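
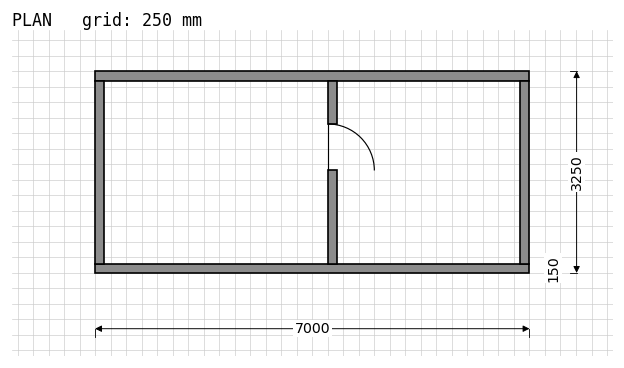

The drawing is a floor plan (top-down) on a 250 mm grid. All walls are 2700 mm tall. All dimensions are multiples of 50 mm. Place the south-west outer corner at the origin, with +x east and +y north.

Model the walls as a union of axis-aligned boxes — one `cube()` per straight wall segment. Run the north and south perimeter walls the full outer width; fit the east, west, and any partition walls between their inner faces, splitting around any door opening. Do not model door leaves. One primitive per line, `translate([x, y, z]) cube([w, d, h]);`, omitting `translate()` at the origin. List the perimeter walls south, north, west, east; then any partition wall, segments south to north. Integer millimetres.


cube([7000, 150, 2700]);
translate([0, 3100, 0]) cube([7000, 150, 2700]);
translate([0, 150, 0]) cube([150, 2950, 2700]);
translate([6850, 150, 0]) cube([150, 2950, 2700]);
translate([3750, 150, 0]) cube([150, 1500, 2700]);
translate([3750, 2400, 0]) cube([150, 700, 2700]);


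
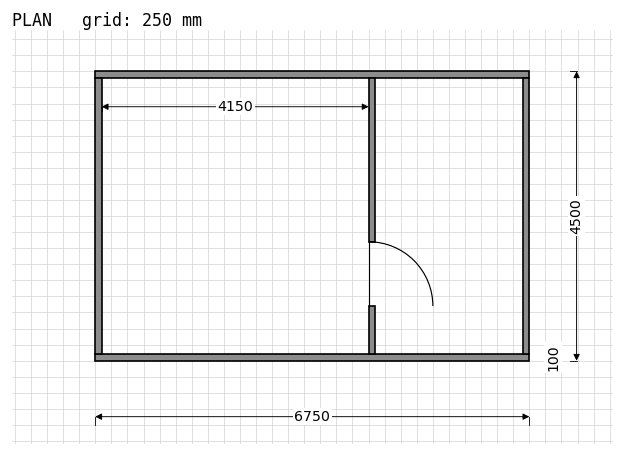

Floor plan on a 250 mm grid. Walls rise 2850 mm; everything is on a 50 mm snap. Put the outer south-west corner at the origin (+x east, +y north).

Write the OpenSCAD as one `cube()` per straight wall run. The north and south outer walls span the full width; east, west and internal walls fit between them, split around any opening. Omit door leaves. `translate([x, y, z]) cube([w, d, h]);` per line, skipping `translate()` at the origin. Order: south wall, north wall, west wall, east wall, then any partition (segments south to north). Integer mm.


cube([6750, 100, 2850]);
translate([0, 4400, 0]) cube([6750, 100, 2850]);
translate([0, 100, 0]) cube([100, 4300, 2850]);
translate([6650, 100, 0]) cube([100, 4300, 2850]);
translate([4250, 100, 0]) cube([100, 750, 2850]);
translate([4250, 1850, 0]) cube([100, 2550, 2850]);


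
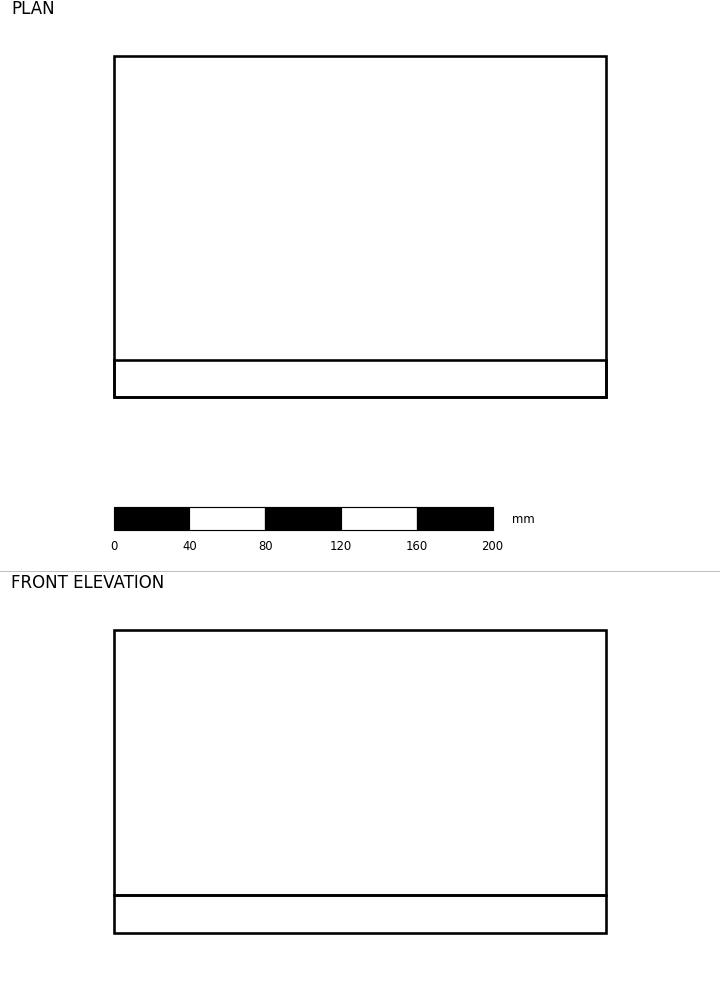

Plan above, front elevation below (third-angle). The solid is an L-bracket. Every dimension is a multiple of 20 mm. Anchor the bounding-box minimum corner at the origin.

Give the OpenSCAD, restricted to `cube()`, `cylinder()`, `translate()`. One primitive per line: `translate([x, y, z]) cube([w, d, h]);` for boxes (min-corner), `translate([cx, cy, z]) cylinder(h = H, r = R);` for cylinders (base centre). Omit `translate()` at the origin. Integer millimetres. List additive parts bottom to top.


cube([260, 180, 20]);
translate([0, 0, 20]) cube([260, 20, 140]);


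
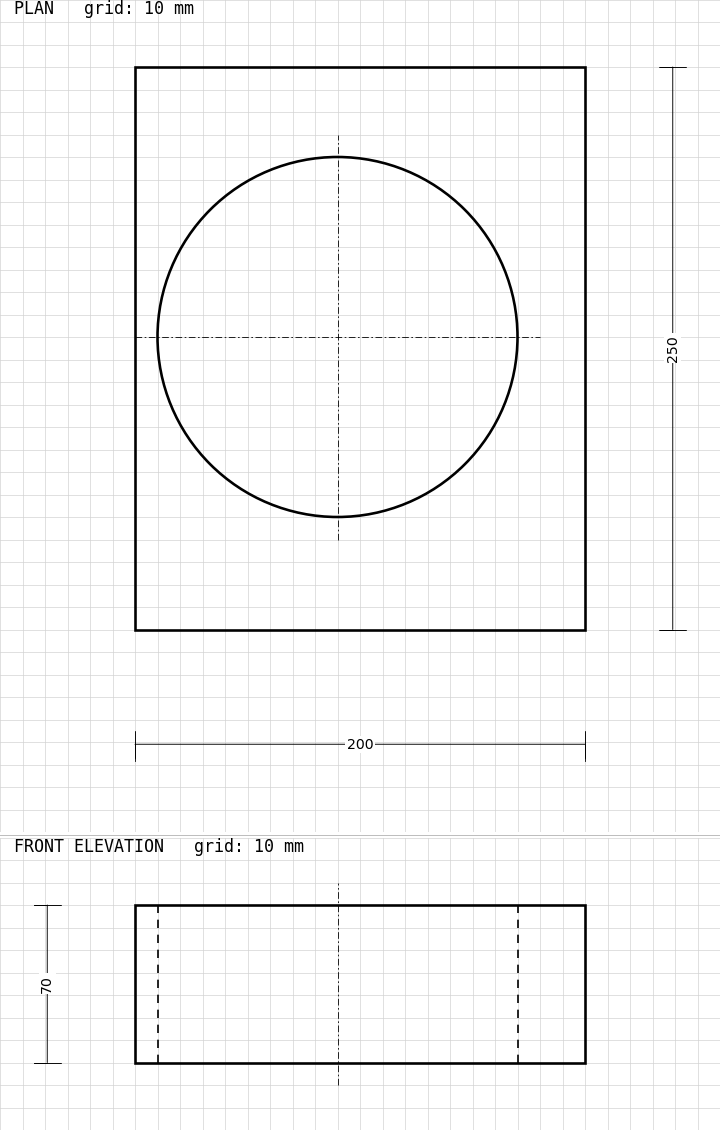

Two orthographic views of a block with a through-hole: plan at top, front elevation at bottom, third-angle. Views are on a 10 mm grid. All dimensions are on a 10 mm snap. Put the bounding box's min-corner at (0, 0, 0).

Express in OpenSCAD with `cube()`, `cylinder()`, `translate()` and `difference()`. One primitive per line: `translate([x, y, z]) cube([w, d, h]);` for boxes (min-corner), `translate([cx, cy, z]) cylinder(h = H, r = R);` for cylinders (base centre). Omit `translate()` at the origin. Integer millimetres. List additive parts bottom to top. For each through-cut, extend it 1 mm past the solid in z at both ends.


difference() {
  cube([200, 250, 70]);
  translate([90, 130, -1]) cylinder(h = 72, r = 80);
}


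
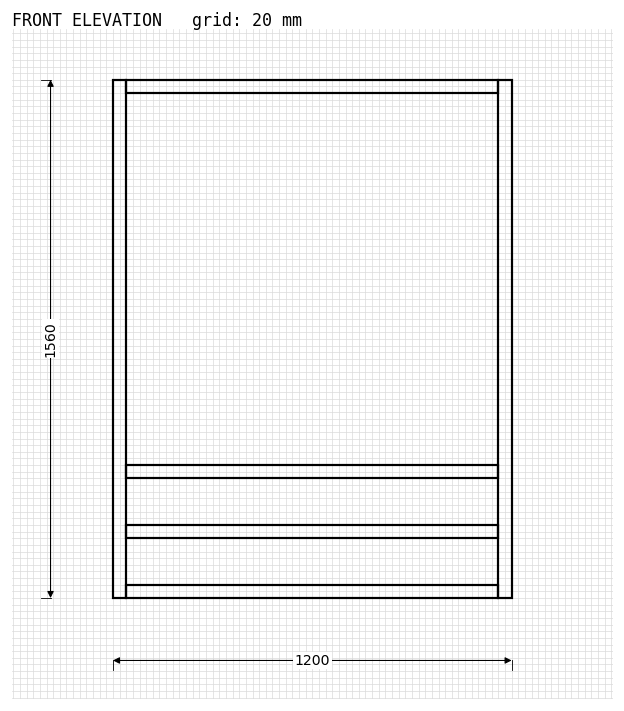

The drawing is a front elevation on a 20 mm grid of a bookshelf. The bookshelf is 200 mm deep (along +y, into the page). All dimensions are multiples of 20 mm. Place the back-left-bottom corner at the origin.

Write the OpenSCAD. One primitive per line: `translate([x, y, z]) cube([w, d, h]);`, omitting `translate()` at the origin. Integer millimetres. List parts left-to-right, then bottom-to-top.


cube([40, 200, 1560]);
translate([40, 0, 0]) cube([1120, 200, 40]);
translate([40, 0, 180]) cube([1120, 200, 40]);
translate([40, 0, 360]) cube([1120, 200, 40]);
translate([40, 0, 1520]) cube([1120, 200, 40]);
translate([1160, 0, 0]) cube([40, 200, 1560]);


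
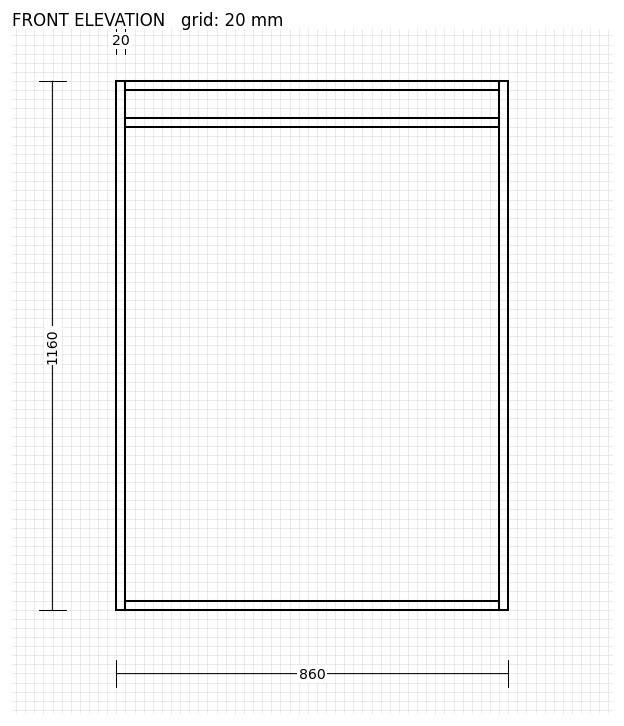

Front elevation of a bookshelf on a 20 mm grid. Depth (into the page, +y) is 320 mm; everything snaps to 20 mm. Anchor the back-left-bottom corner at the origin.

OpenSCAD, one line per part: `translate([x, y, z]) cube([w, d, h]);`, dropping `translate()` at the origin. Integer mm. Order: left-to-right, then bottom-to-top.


cube([20, 320, 1160]);
translate([20, 0, 0]) cube([820, 320, 20]);
translate([20, 0, 1060]) cube([820, 320, 20]);
translate([20, 0, 1140]) cube([820, 320, 20]);
translate([840, 0, 0]) cube([20, 320, 1160]);


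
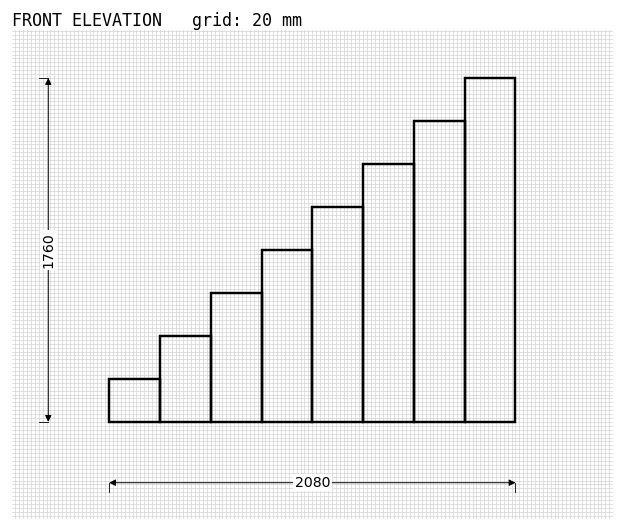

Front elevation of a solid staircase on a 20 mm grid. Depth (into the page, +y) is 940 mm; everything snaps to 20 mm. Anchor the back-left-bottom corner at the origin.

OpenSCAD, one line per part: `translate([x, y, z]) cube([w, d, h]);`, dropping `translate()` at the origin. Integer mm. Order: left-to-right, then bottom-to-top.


cube([260, 940, 220]);
translate([260, 0, 0]) cube([260, 940, 440]);
translate([520, 0, 0]) cube([260, 940, 660]);
translate([780, 0, 0]) cube([260, 940, 880]);
translate([1040, 0, 0]) cube([260, 940, 1100]);
translate([1300, 0, 0]) cube([260, 940, 1320]);
translate([1560, 0, 0]) cube([260, 940, 1540]);
translate([1820, 0, 0]) cube([260, 940, 1760]);


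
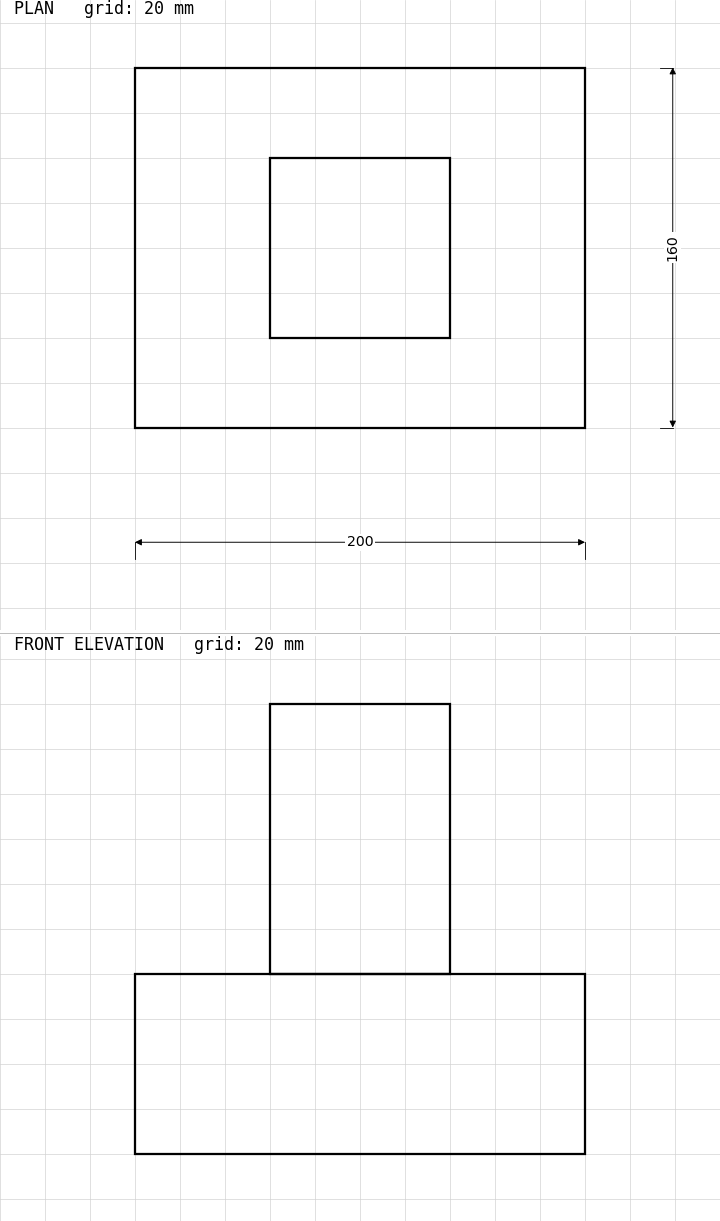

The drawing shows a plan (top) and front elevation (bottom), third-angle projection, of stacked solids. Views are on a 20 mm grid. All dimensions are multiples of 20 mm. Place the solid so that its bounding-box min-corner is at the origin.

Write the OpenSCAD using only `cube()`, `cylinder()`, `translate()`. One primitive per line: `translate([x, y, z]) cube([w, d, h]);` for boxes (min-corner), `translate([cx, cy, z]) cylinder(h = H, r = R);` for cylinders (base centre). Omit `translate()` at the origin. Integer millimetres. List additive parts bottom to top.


cube([200, 160, 80]);
translate([60, 40, 80]) cube([80, 80, 120]);


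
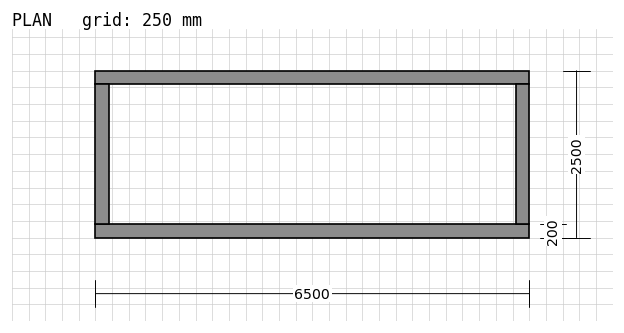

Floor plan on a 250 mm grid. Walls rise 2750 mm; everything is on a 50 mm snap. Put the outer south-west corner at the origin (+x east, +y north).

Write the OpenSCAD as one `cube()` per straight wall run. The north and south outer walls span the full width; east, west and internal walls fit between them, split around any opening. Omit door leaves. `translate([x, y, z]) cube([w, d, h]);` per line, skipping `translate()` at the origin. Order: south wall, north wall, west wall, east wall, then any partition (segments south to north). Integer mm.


cube([6500, 200, 2750]);
translate([0, 2300, 0]) cube([6500, 200, 2750]);
translate([0, 200, 0]) cube([200, 2100, 2750]);
translate([6300, 200, 0]) cube([200, 2100, 2750]);


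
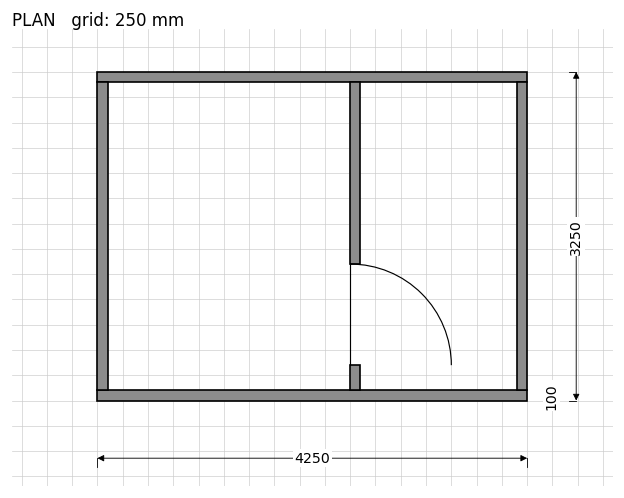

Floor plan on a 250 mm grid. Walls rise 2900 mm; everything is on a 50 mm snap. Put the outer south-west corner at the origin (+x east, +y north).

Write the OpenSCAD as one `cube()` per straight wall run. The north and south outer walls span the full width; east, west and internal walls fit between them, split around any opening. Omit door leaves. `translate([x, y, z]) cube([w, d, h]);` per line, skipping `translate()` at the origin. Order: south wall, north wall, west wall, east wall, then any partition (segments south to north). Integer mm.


cube([4250, 100, 2900]);
translate([0, 3150, 0]) cube([4250, 100, 2900]);
translate([0, 100, 0]) cube([100, 3050, 2900]);
translate([4150, 100, 0]) cube([100, 3050, 2900]);
translate([2500, 100, 0]) cube([100, 250, 2900]);
translate([2500, 1350, 0]) cube([100, 1800, 2900]);


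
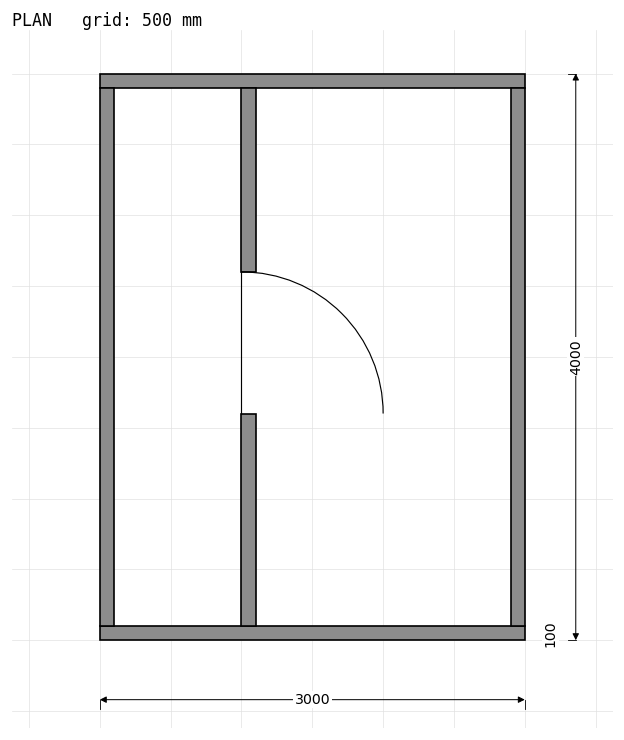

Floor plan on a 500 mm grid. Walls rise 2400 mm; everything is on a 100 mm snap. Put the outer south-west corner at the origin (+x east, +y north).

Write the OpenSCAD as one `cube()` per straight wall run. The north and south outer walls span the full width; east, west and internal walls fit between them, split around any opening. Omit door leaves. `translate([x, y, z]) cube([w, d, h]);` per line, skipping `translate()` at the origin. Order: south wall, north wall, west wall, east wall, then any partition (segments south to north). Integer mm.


cube([3000, 100, 2400]);
translate([0, 3900, 0]) cube([3000, 100, 2400]);
translate([0, 100, 0]) cube([100, 3800, 2400]);
translate([2900, 100, 0]) cube([100, 3800, 2400]);
translate([1000, 100, 0]) cube([100, 1500, 2400]);
translate([1000, 2600, 0]) cube([100, 1300, 2400]);


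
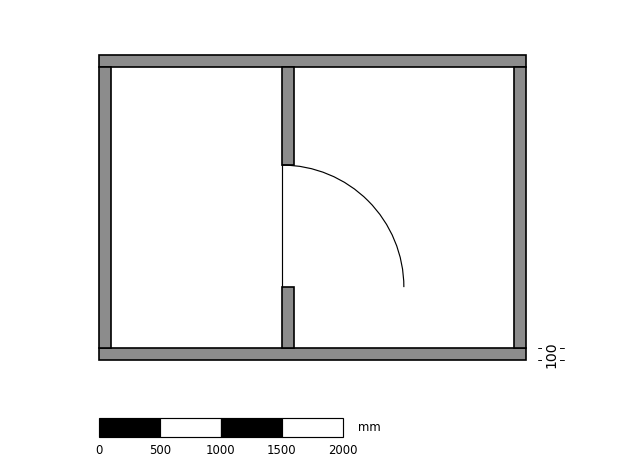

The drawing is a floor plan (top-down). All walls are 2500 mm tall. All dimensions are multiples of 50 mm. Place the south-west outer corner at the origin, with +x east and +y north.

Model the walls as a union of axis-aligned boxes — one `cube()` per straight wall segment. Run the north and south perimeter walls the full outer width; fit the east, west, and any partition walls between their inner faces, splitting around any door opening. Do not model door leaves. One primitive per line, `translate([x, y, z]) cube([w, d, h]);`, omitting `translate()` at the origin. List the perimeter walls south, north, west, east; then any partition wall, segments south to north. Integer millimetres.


cube([3500, 100, 2500]);
translate([0, 2400, 0]) cube([3500, 100, 2500]);
translate([0, 100, 0]) cube([100, 2300, 2500]);
translate([3400, 100, 0]) cube([100, 2300, 2500]);
translate([1500, 100, 0]) cube([100, 500, 2500]);
translate([1500, 1600, 0]) cube([100, 800, 2500]);


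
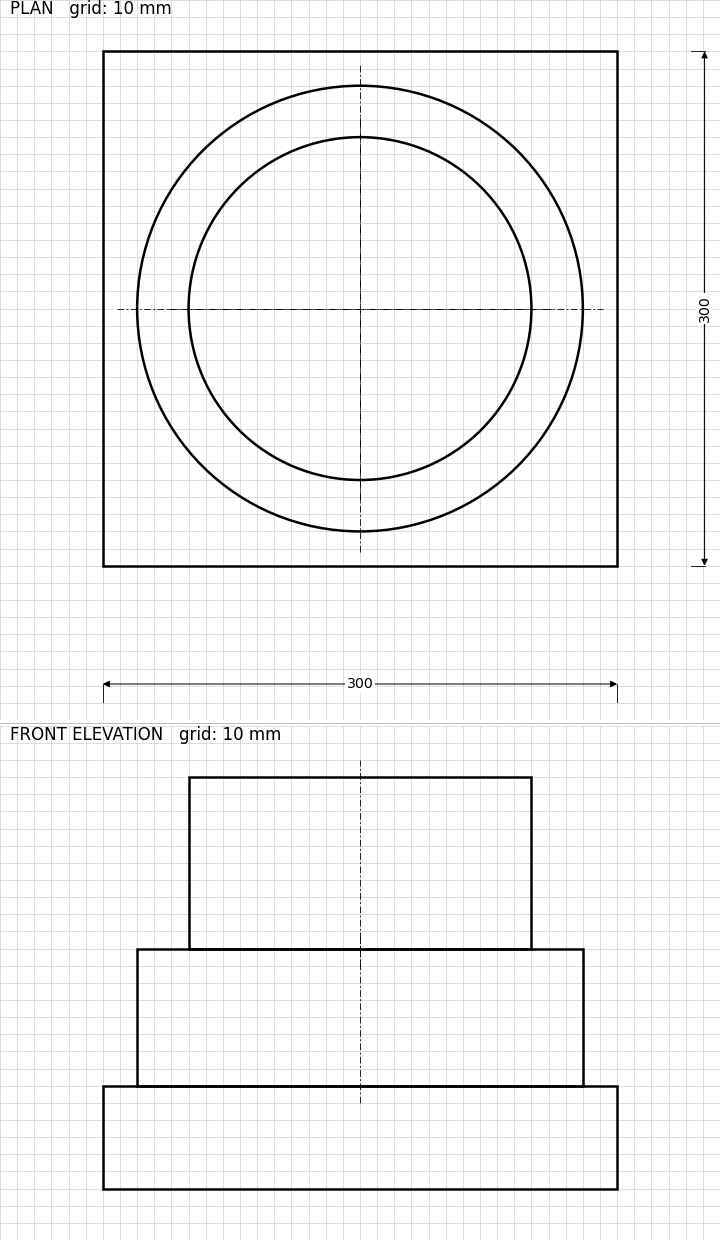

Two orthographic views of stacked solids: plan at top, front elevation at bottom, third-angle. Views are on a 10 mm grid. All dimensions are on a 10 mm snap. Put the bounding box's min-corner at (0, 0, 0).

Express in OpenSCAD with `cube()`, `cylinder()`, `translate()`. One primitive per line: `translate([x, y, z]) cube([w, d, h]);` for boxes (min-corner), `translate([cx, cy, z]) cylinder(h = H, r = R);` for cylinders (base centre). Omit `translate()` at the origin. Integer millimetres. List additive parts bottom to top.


cube([300, 300, 60]);
translate([150, 150, 60]) cylinder(h = 80, r = 130);
translate([150, 150, 140]) cylinder(h = 100, r = 100);


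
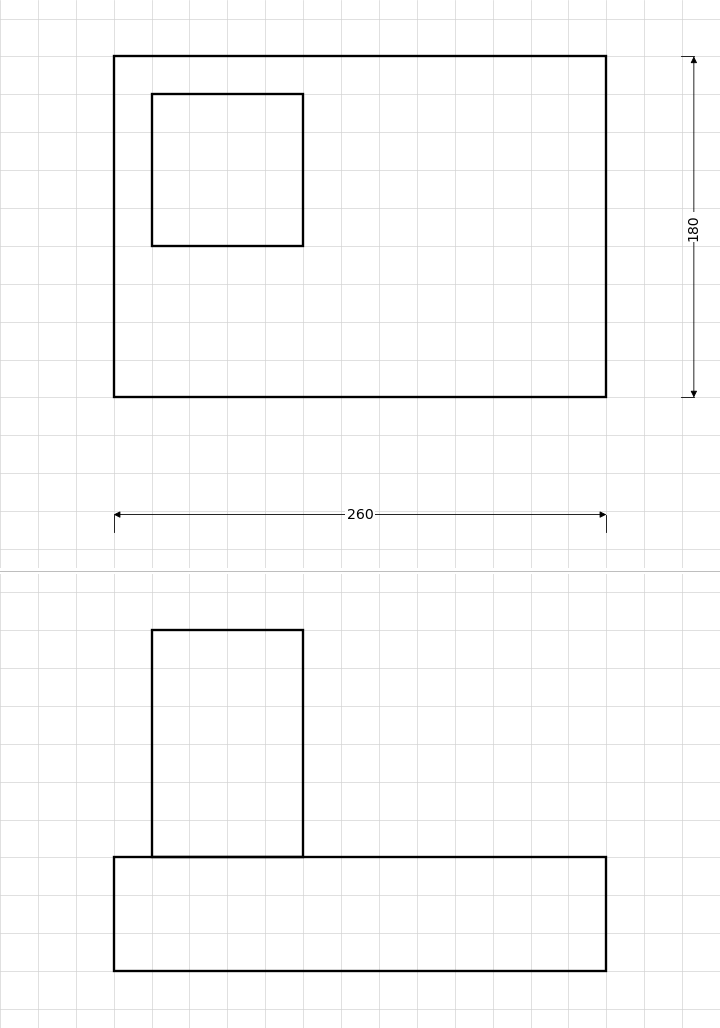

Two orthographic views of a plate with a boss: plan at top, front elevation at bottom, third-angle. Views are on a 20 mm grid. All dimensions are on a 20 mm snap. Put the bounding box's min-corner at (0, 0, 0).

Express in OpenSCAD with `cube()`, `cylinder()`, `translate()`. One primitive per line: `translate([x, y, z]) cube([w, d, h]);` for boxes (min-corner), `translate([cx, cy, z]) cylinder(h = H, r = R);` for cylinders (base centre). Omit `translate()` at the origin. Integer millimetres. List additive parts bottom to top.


cube([260, 180, 60]);
translate([20, 80, 60]) cube([80, 80, 120]);


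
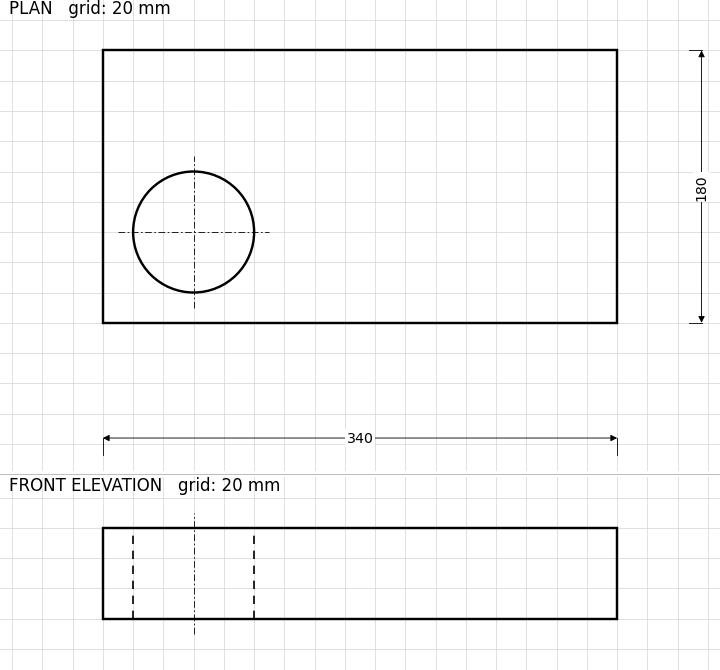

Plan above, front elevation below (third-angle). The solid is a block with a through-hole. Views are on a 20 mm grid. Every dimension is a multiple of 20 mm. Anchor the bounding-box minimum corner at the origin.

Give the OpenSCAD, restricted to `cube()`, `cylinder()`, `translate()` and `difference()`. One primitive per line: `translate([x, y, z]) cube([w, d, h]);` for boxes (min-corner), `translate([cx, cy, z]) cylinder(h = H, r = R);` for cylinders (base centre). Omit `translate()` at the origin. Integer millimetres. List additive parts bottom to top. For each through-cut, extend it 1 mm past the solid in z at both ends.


difference() {
  cube([340, 180, 60]);
  translate([60, 60, -1]) cylinder(h = 62, r = 40);
}


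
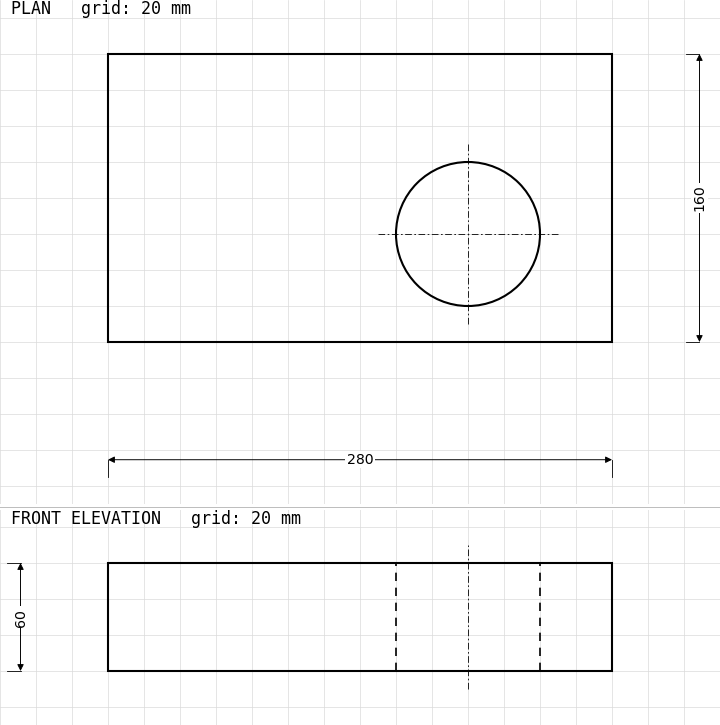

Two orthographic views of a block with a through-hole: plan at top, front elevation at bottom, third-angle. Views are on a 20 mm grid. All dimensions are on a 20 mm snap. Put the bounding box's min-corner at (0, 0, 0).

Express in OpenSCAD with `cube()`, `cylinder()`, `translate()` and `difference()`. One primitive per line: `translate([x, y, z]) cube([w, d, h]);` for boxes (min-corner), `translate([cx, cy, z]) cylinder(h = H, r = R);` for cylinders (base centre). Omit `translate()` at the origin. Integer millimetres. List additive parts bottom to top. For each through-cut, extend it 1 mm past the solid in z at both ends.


difference() {
  cube([280, 160, 60]);
  translate([200, 60, -1]) cylinder(h = 62, r = 40);
}


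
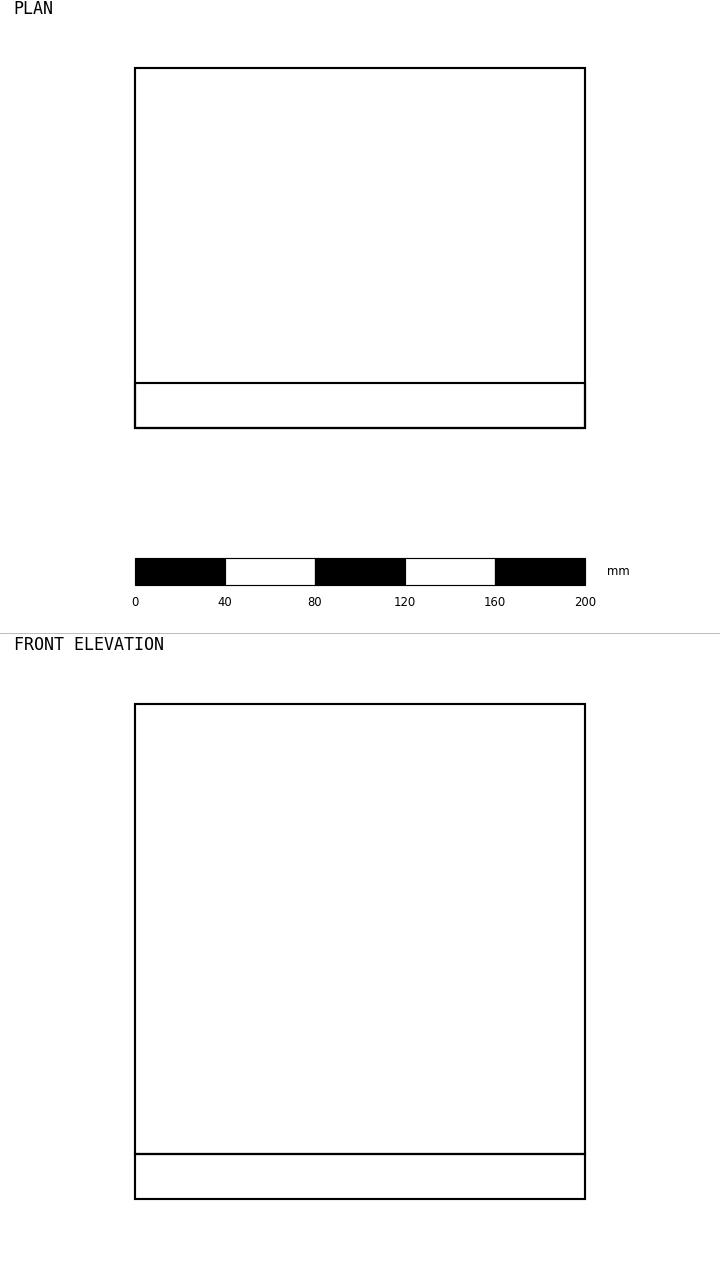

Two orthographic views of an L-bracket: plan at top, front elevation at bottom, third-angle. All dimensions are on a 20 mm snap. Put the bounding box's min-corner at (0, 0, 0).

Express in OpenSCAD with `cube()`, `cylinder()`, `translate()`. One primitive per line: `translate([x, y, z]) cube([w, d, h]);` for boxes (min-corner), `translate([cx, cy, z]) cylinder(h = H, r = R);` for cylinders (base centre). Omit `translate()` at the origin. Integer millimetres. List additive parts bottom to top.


cube([200, 160, 20]);
translate([0, 0, 20]) cube([200, 20, 200]);


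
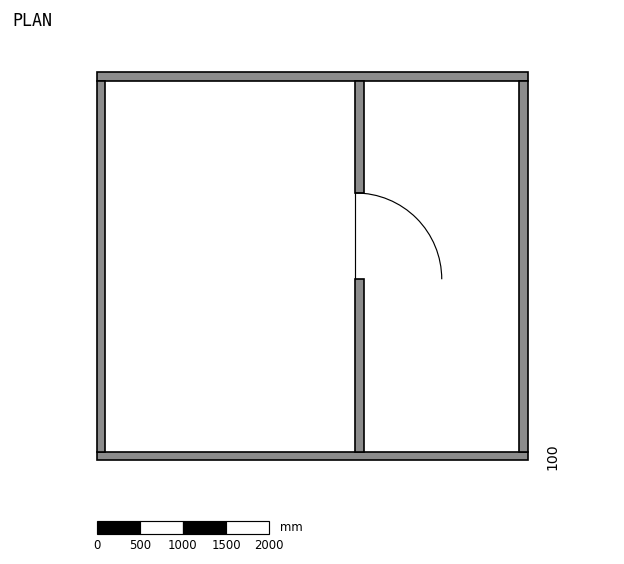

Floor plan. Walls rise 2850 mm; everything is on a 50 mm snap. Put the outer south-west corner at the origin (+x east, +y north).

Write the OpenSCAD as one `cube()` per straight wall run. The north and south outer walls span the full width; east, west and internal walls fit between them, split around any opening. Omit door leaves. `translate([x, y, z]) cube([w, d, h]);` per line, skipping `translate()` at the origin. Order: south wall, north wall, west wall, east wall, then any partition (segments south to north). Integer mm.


cube([5000, 100, 2850]);
translate([0, 4400, 0]) cube([5000, 100, 2850]);
translate([0, 100, 0]) cube([100, 4300, 2850]);
translate([4900, 100, 0]) cube([100, 4300, 2850]);
translate([3000, 100, 0]) cube([100, 2000, 2850]);
translate([3000, 3100, 0]) cube([100, 1300, 2850]);


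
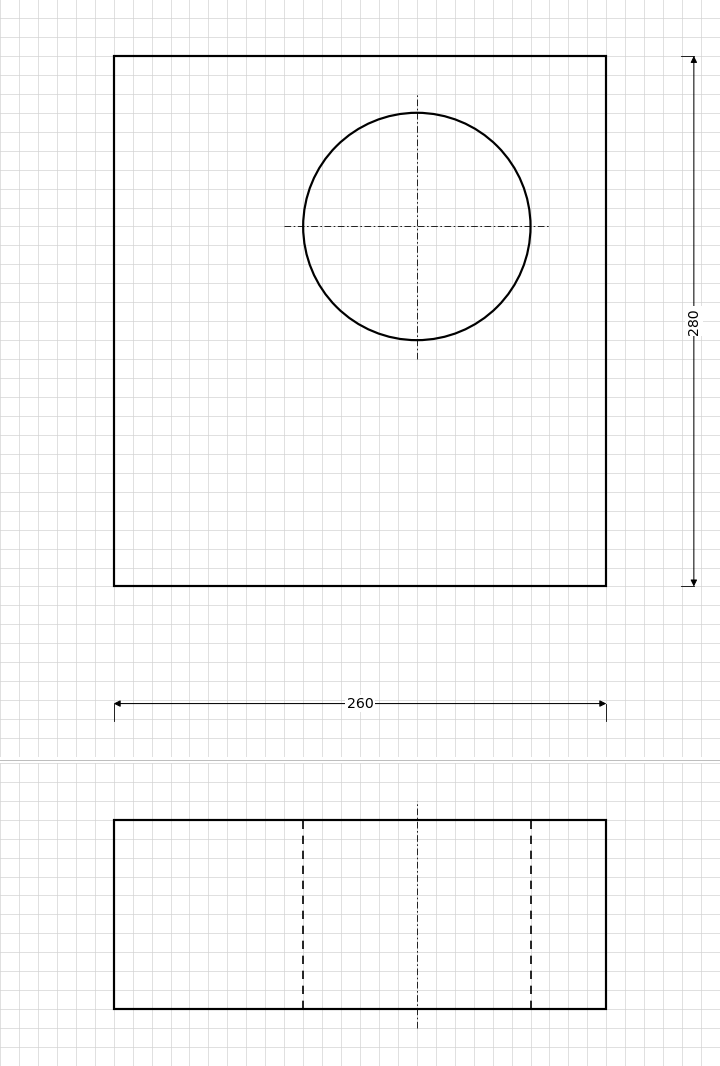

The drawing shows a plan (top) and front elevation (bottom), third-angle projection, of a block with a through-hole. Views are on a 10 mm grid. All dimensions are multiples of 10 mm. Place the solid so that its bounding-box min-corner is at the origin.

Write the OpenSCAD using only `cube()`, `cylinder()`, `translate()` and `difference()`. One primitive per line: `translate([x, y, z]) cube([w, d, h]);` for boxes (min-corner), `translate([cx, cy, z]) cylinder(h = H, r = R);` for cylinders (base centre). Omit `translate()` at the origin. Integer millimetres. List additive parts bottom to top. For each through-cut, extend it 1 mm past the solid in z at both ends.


difference() {
  cube([260, 280, 100]);
  translate([160, 190, -1]) cylinder(h = 102, r = 60);
}


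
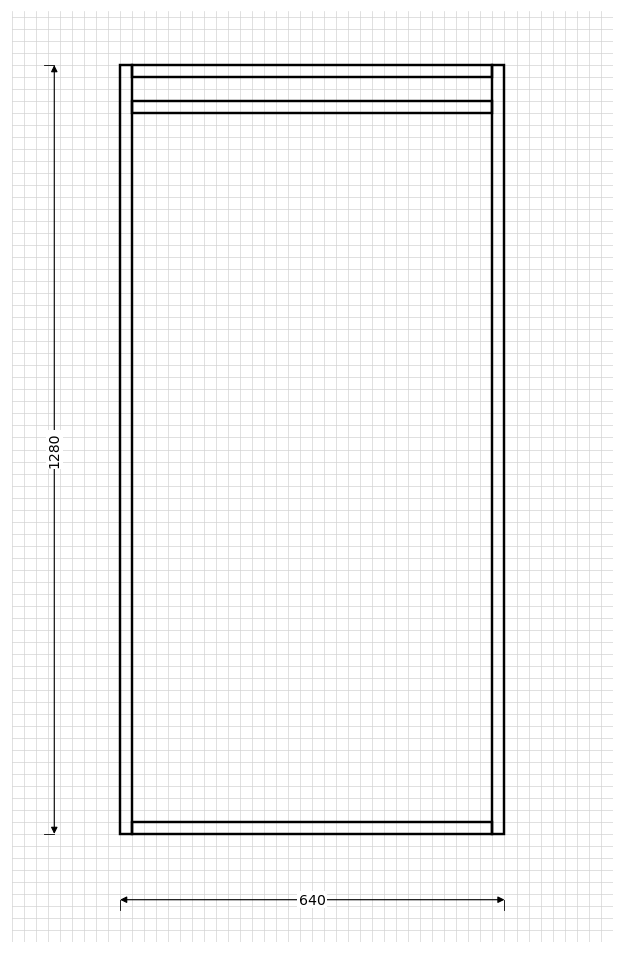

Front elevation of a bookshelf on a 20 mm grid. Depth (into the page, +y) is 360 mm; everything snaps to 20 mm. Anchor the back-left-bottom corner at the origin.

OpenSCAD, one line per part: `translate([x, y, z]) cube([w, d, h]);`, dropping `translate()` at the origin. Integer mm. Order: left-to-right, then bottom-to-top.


cube([20, 360, 1280]);
translate([20, 0, 0]) cube([600, 360, 20]);
translate([20, 0, 1200]) cube([600, 360, 20]);
translate([20, 0, 1260]) cube([600, 360, 20]);
translate([620, 0, 0]) cube([20, 360, 1280]);


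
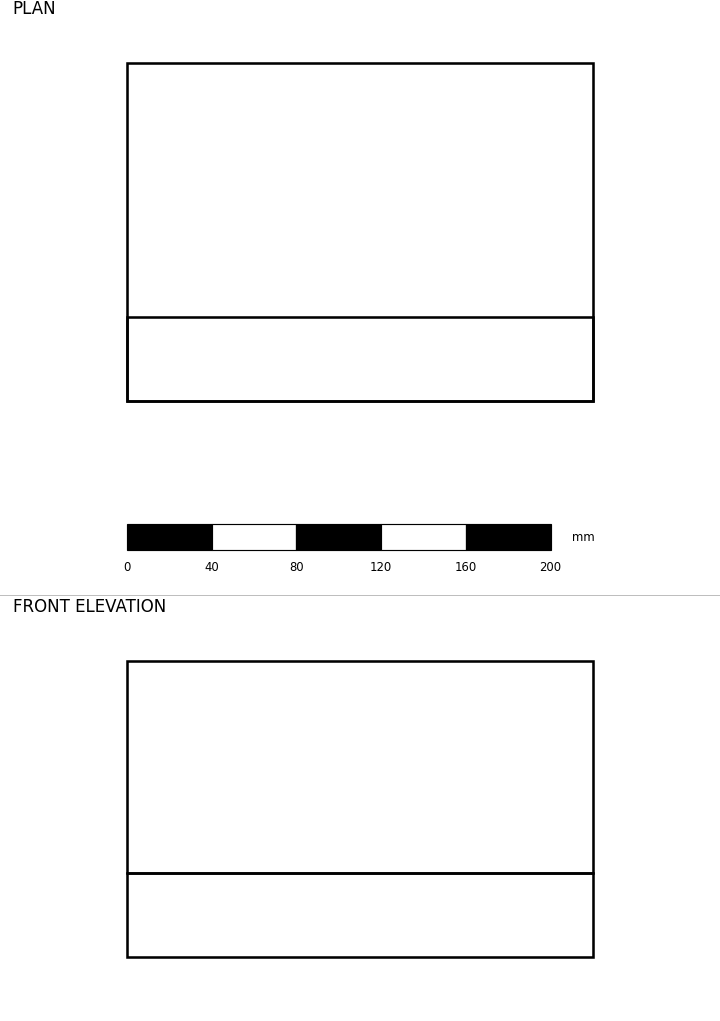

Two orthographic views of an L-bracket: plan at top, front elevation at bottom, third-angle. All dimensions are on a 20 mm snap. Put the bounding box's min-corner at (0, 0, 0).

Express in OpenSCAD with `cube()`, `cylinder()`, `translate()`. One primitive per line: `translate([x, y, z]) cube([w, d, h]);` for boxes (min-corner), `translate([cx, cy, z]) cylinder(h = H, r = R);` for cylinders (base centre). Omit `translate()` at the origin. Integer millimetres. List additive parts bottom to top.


cube([220, 160, 40]);
translate([0, 0, 40]) cube([220, 40, 100]);


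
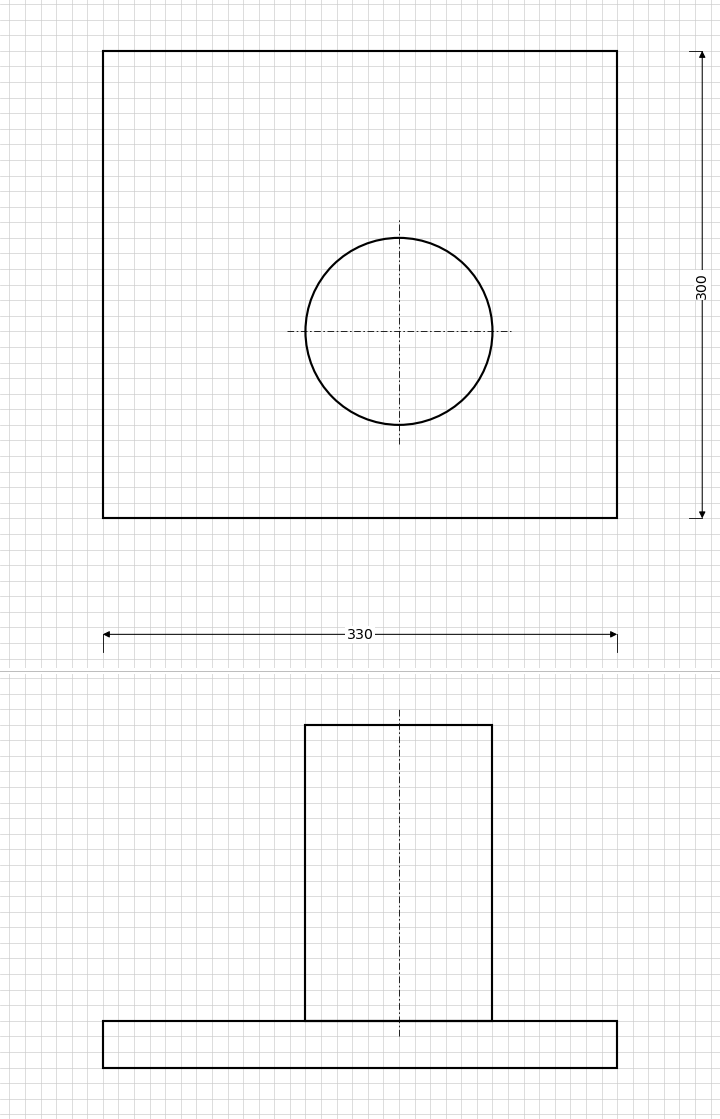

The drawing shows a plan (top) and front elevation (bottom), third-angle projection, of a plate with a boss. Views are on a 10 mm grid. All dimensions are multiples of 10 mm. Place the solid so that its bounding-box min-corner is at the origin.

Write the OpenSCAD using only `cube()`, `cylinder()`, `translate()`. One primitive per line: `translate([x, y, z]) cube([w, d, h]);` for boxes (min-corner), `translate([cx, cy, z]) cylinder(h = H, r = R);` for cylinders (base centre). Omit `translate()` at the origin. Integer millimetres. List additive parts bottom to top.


cube([330, 300, 30]);
translate([190, 120, 30]) cylinder(h = 190, r = 60);


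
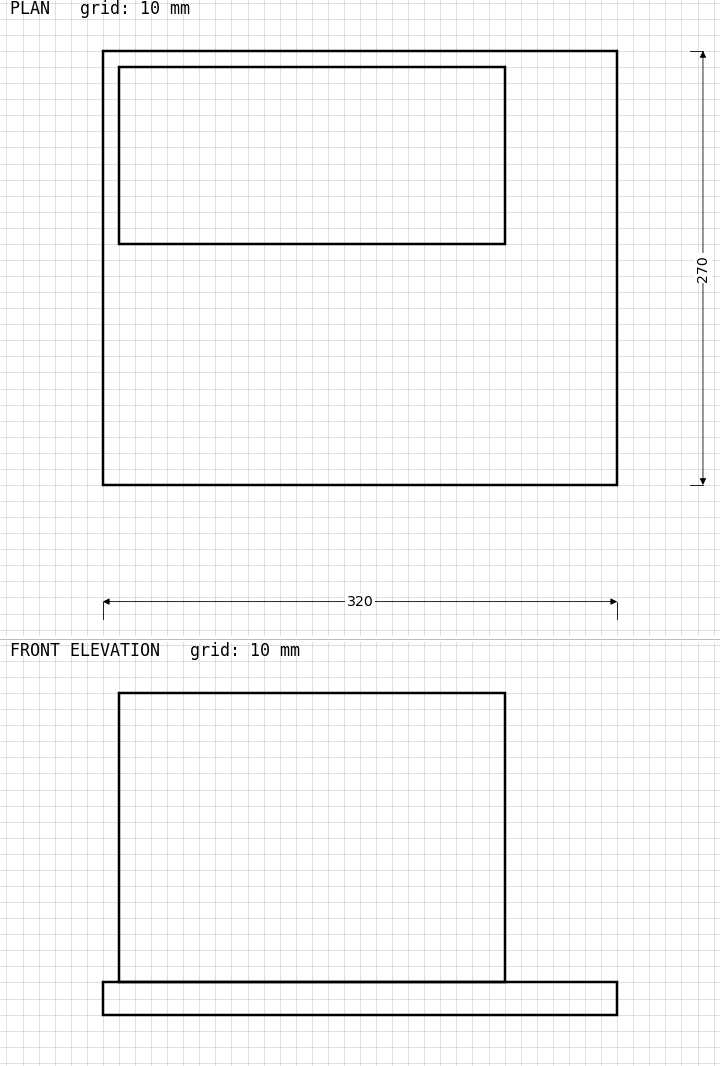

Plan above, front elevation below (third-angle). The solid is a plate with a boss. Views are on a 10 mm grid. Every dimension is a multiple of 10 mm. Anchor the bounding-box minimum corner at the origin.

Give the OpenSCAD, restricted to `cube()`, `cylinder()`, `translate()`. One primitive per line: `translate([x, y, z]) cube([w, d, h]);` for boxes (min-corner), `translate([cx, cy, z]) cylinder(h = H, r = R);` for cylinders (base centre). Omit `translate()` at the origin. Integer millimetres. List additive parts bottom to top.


cube([320, 270, 20]);
translate([10, 150, 20]) cube([240, 110, 180]);


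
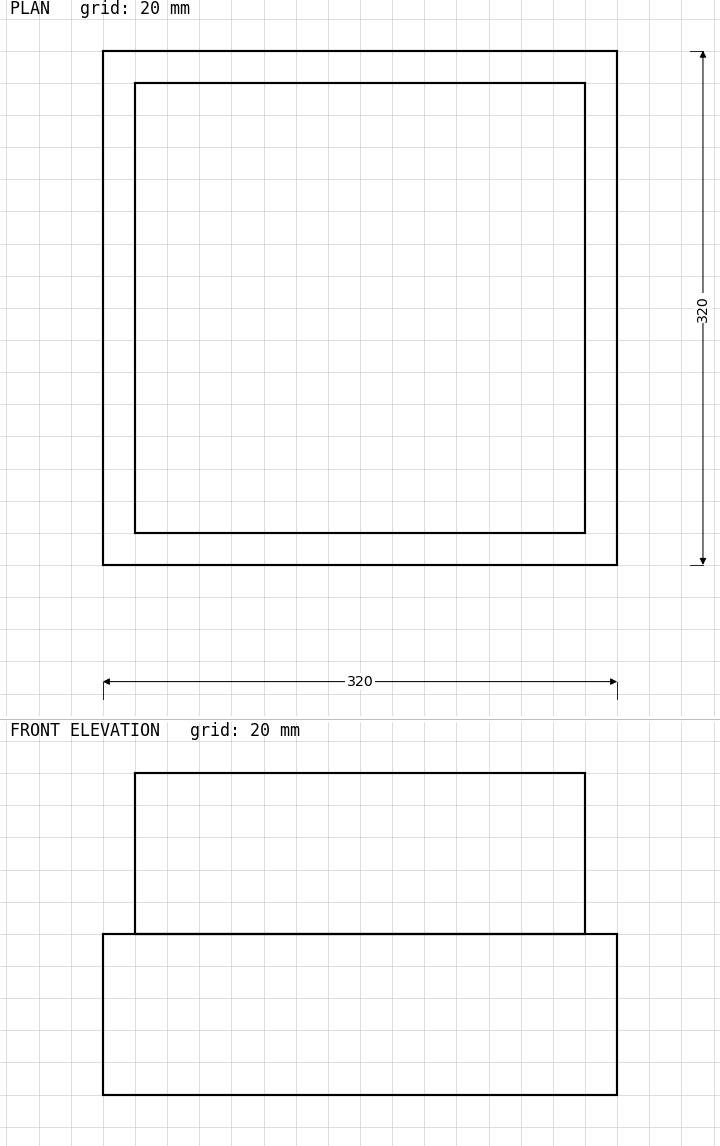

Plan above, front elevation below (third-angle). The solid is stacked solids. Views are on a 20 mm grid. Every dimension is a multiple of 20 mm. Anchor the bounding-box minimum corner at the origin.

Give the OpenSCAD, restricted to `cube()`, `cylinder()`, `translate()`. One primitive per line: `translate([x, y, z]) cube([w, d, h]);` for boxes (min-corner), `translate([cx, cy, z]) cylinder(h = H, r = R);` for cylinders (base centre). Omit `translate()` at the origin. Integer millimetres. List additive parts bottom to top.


cube([320, 320, 100]);
translate([20, 20, 100]) cube([280, 280, 100]);


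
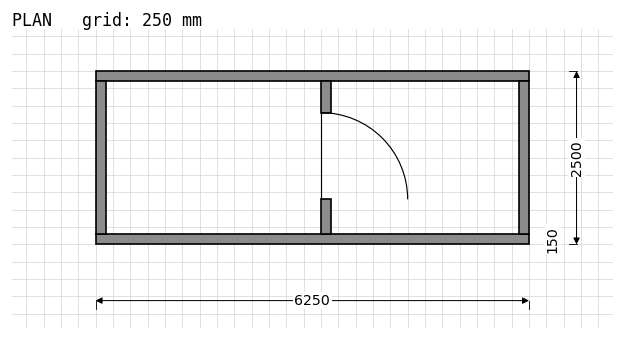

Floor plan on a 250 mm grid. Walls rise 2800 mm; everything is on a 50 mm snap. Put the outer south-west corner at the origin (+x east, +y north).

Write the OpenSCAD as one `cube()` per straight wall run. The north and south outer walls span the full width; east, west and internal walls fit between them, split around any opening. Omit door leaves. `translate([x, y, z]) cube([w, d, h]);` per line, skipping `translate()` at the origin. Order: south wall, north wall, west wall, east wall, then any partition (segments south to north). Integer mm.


cube([6250, 150, 2800]);
translate([0, 2350, 0]) cube([6250, 150, 2800]);
translate([0, 150, 0]) cube([150, 2200, 2800]);
translate([6100, 150, 0]) cube([150, 2200, 2800]);
translate([3250, 150, 0]) cube([150, 500, 2800]);
translate([3250, 1900, 0]) cube([150, 450, 2800]);


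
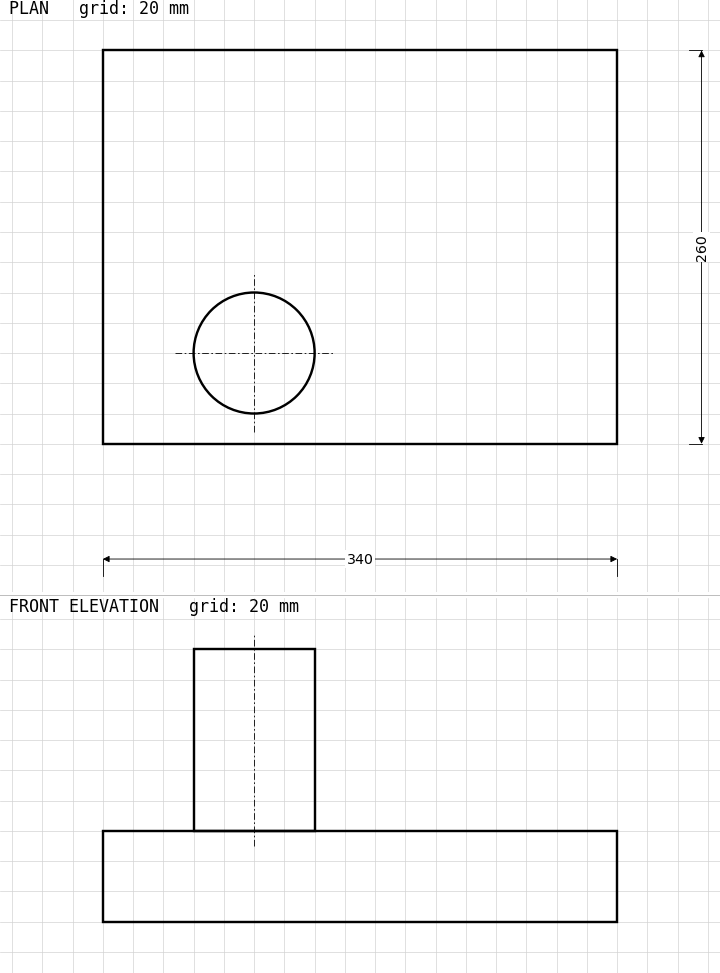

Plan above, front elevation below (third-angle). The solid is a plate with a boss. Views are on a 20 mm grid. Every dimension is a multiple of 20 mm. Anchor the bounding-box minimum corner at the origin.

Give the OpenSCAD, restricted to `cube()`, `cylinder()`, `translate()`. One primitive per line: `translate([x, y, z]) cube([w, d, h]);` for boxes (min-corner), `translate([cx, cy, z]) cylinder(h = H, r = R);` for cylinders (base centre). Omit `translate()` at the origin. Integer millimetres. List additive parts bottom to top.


cube([340, 260, 60]);
translate([100, 60, 60]) cylinder(h = 120, r = 40);


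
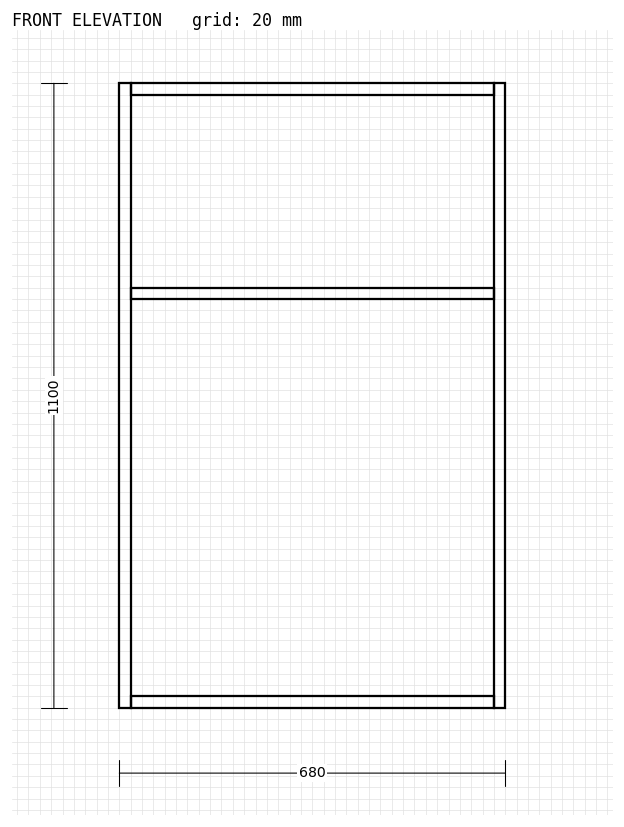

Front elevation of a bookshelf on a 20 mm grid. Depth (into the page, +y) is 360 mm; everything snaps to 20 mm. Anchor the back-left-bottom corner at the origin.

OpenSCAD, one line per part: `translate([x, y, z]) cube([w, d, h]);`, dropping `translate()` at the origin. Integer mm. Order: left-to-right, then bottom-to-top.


cube([20, 360, 1100]);
translate([20, 0, 0]) cube([640, 360, 20]);
translate([20, 0, 720]) cube([640, 360, 20]);
translate([20, 0, 1080]) cube([640, 360, 20]);
translate([660, 0, 0]) cube([20, 360, 1100]);


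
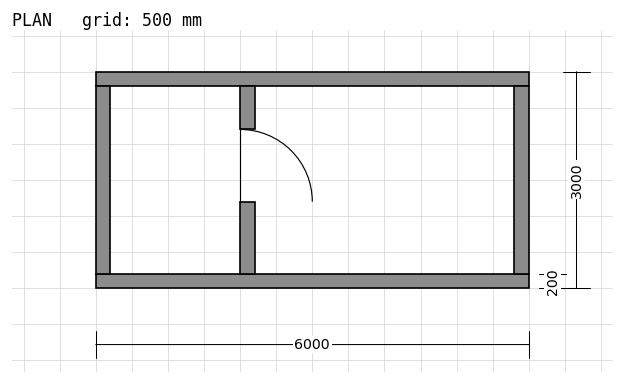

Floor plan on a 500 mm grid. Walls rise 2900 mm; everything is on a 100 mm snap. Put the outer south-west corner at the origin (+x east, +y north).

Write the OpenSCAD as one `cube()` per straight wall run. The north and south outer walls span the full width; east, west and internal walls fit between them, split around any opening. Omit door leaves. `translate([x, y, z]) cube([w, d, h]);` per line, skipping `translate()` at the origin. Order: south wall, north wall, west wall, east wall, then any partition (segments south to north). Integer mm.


cube([6000, 200, 2900]);
translate([0, 2800, 0]) cube([6000, 200, 2900]);
translate([0, 200, 0]) cube([200, 2600, 2900]);
translate([5800, 200, 0]) cube([200, 2600, 2900]);
translate([2000, 200, 0]) cube([200, 1000, 2900]);
translate([2000, 2200, 0]) cube([200, 600, 2900]);


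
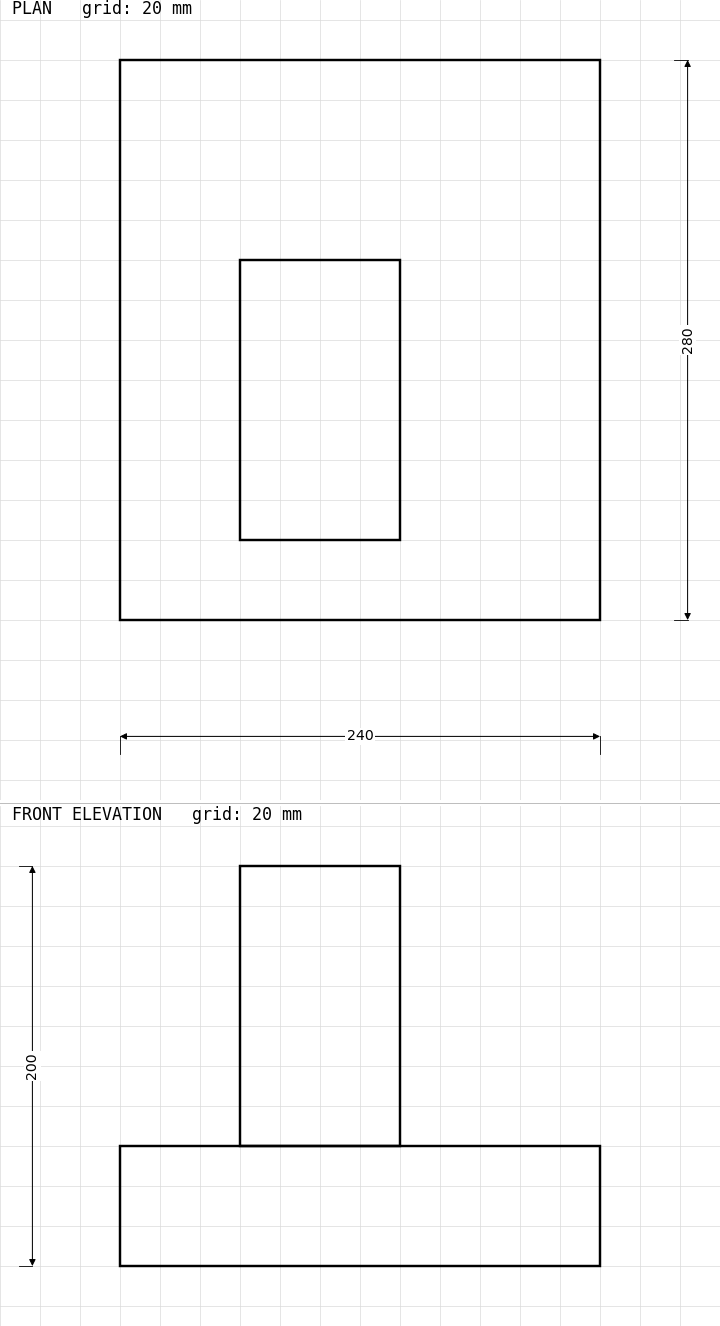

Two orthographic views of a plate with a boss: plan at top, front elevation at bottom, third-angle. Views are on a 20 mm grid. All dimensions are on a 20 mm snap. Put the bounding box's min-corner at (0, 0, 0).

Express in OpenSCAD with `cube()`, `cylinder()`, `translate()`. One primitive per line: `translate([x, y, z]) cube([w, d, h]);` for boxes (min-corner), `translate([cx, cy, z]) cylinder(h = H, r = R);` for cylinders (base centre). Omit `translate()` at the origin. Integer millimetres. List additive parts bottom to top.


cube([240, 280, 60]);
translate([60, 40, 60]) cube([80, 140, 140]);


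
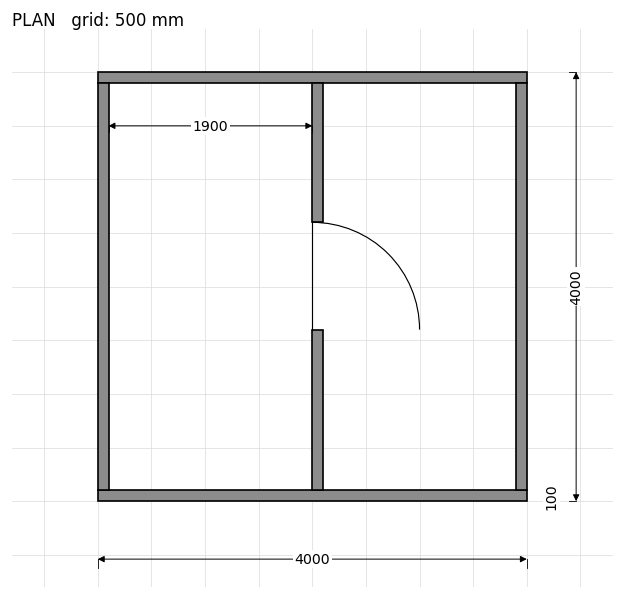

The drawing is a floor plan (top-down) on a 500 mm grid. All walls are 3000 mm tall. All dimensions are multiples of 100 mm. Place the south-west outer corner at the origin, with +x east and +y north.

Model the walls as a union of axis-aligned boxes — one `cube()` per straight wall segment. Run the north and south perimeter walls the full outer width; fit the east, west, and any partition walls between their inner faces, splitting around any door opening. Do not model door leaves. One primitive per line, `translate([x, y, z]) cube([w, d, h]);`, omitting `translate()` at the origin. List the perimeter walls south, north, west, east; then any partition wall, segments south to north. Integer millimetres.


cube([4000, 100, 3000]);
translate([0, 3900, 0]) cube([4000, 100, 3000]);
translate([0, 100, 0]) cube([100, 3800, 3000]);
translate([3900, 100, 0]) cube([100, 3800, 3000]);
translate([2000, 100, 0]) cube([100, 1500, 3000]);
translate([2000, 2600, 0]) cube([100, 1300, 3000]);


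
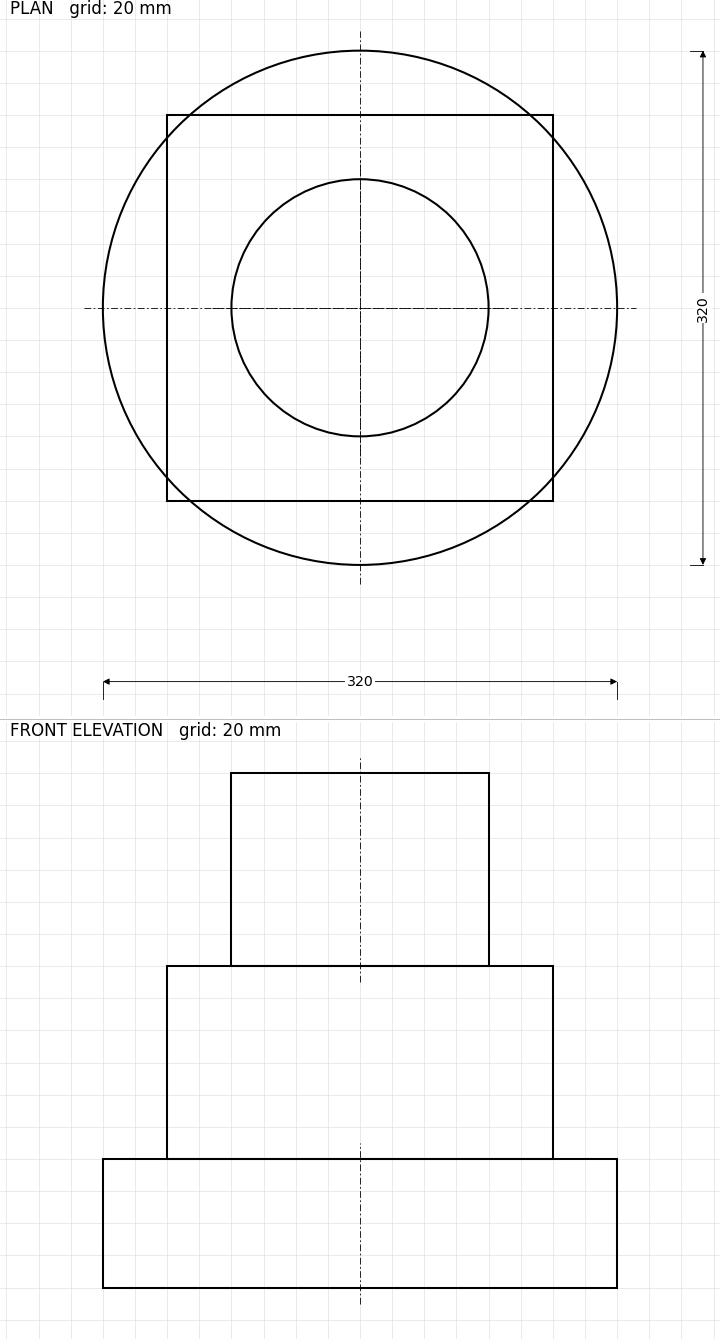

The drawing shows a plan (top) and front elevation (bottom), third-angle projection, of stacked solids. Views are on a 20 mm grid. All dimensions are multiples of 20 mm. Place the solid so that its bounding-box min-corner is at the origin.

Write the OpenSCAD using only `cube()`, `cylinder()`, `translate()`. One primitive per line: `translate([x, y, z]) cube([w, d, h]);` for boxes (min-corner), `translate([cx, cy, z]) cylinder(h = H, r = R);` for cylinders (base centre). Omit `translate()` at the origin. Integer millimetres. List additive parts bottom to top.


translate([160, 160, 0]) cylinder(h = 80, r = 160);
translate([40, 40, 80]) cube([240, 240, 120]);
translate([160, 160, 200]) cylinder(h = 120, r = 80);


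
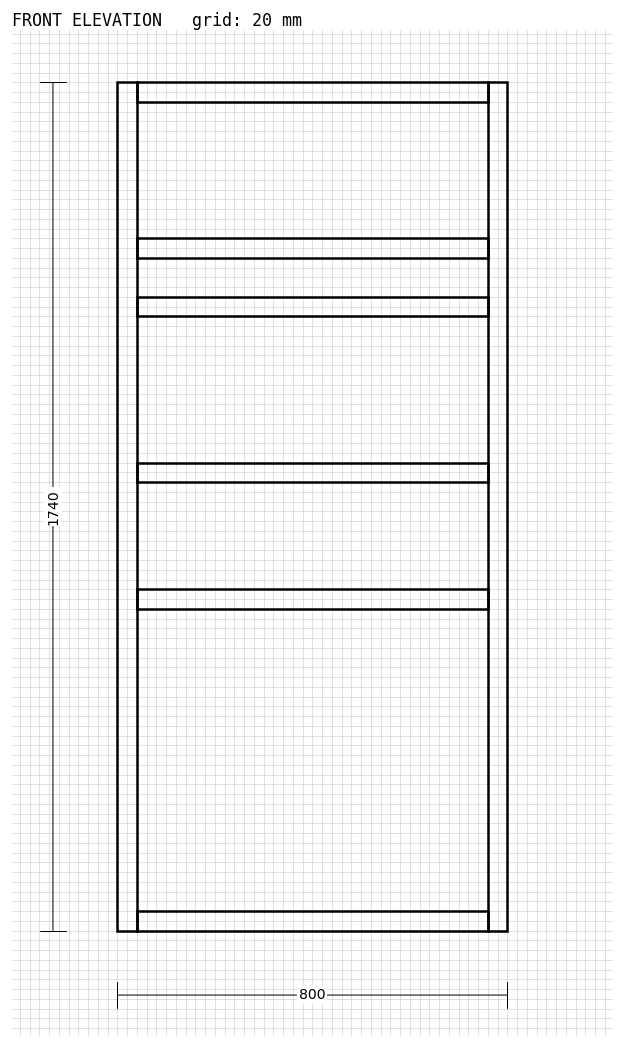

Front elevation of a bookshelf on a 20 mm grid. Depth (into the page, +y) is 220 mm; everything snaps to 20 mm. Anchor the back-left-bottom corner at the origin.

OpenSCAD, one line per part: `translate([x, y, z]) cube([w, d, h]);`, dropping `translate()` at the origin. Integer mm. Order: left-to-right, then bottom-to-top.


cube([40, 220, 1740]);
translate([40, 0, 0]) cube([720, 220, 40]);
translate([40, 0, 660]) cube([720, 220, 40]);
translate([40, 0, 920]) cube([720, 220, 40]);
translate([40, 0, 1260]) cube([720, 220, 40]);
translate([40, 0, 1380]) cube([720, 220, 40]);
translate([40, 0, 1700]) cube([720, 220, 40]);
translate([760, 0, 0]) cube([40, 220, 1740]);


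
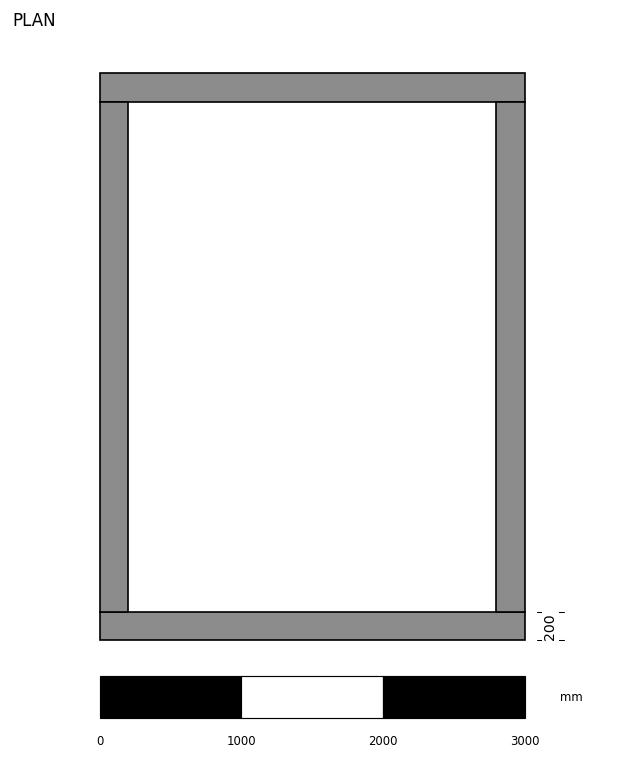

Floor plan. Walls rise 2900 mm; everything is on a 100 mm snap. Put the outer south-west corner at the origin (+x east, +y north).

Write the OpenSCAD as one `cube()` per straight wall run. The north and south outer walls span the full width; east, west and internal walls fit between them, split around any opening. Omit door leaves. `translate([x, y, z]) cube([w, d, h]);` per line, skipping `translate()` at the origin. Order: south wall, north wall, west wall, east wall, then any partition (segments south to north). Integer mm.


cube([3000, 200, 2900]);
translate([0, 3800, 0]) cube([3000, 200, 2900]);
translate([0, 200, 0]) cube([200, 3600, 2900]);
translate([2800, 200, 0]) cube([200, 3600, 2900]);


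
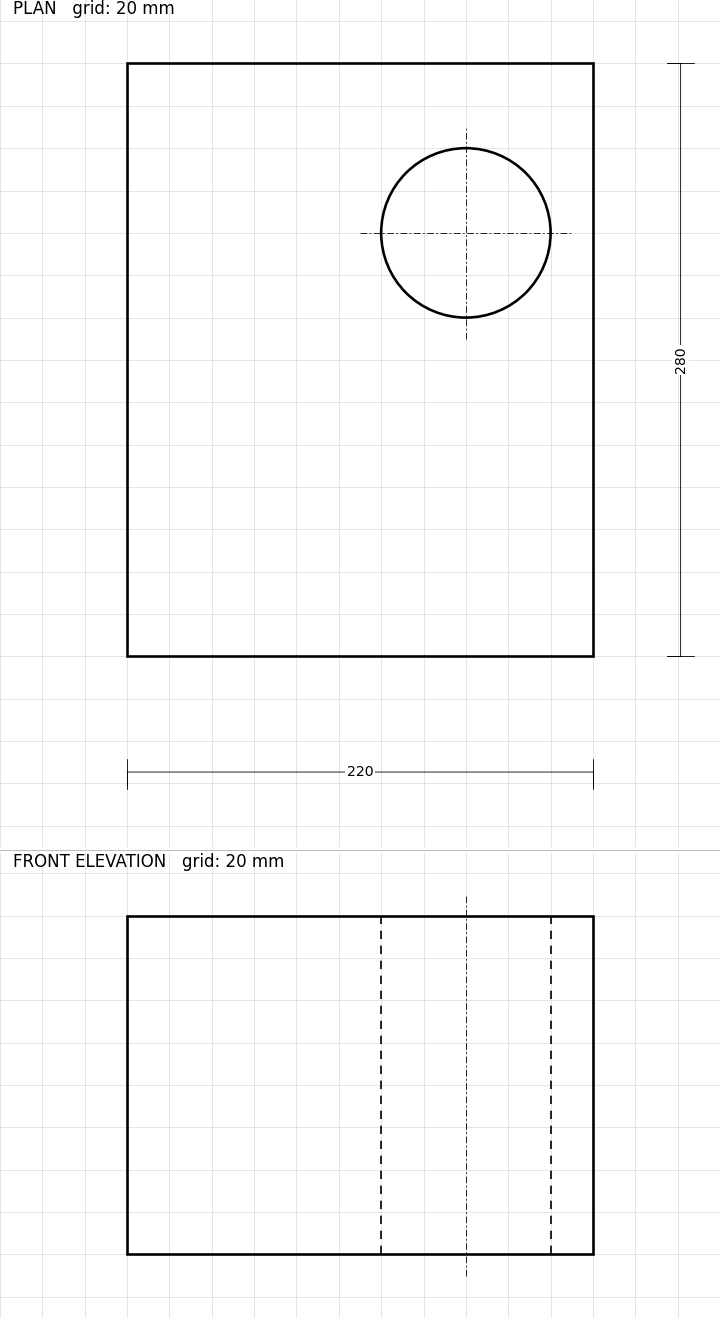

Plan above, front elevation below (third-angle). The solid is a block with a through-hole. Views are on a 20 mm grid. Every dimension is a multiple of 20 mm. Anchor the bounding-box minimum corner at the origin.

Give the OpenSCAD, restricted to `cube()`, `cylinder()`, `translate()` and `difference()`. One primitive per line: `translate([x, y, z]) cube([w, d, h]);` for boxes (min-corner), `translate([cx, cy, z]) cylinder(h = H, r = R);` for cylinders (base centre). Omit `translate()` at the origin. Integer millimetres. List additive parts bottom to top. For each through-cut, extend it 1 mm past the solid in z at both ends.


difference() {
  cube([220, 280, 160]);
  translate([160, 200, -1]) cylinder(h = 162, r = 40);
}


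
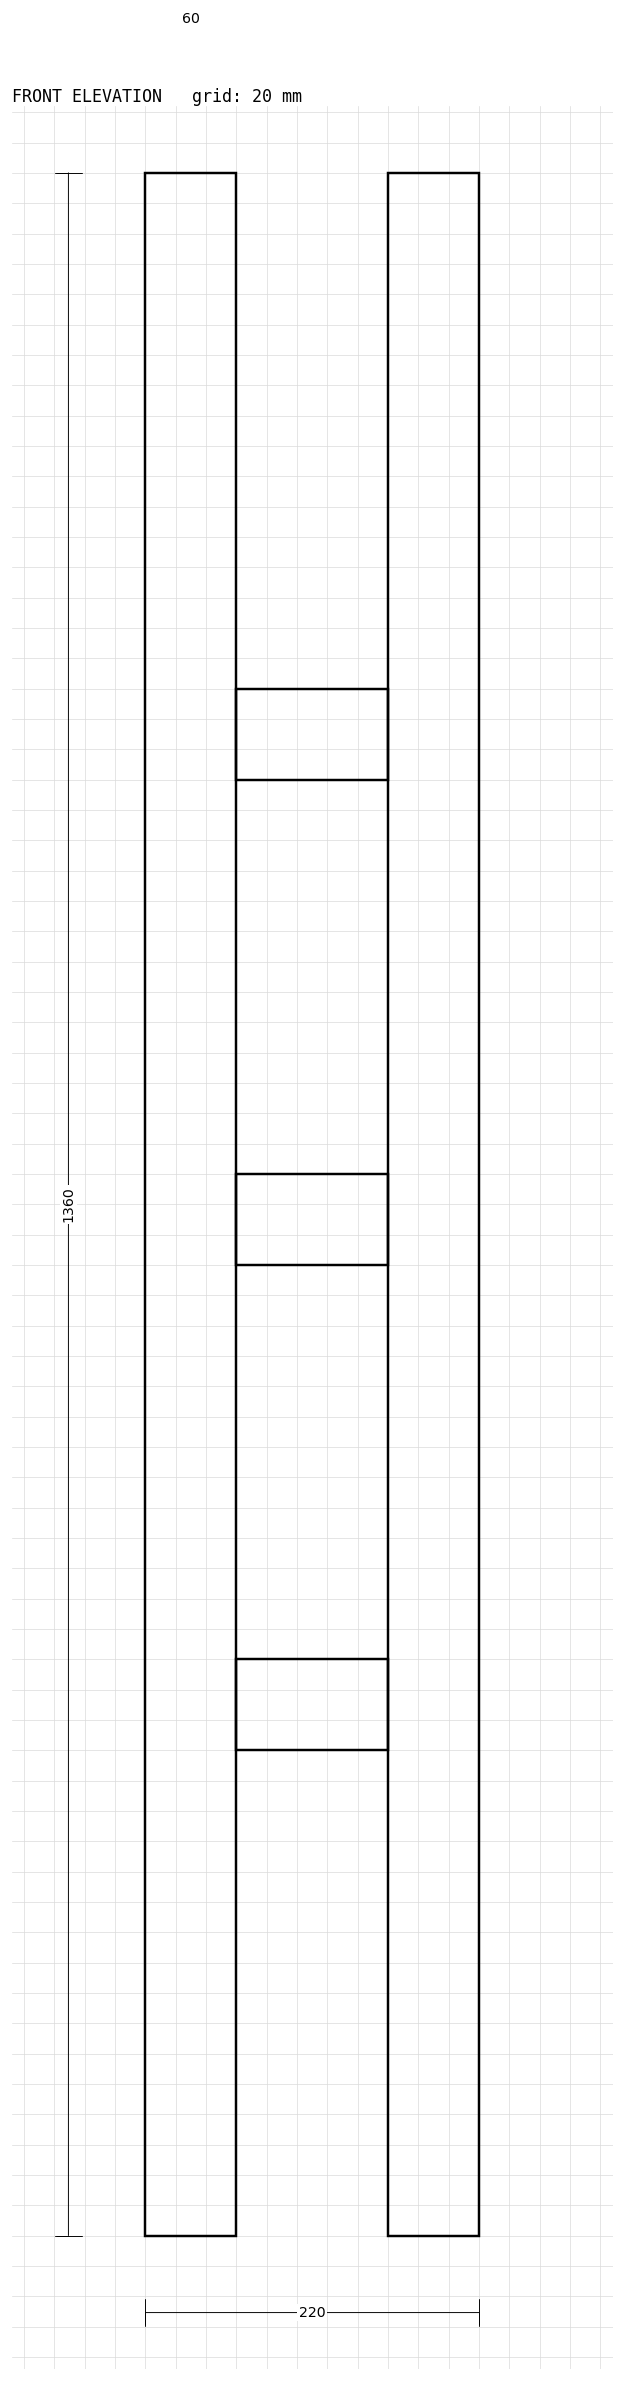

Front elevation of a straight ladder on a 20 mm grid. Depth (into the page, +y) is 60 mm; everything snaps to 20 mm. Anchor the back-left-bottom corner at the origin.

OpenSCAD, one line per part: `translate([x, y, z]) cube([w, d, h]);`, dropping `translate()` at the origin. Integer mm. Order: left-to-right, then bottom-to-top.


cube([60, 60, 1360]);
translate([60, 0, 320]) cube([100, 60, 60]);
translate([60, 0, 640]) cube([100, 60, 60]);
translate([60, 0, 960]) cube([100, 60, 60]);
translate([160, 0, 0]) cube([60, 60, 1360]);


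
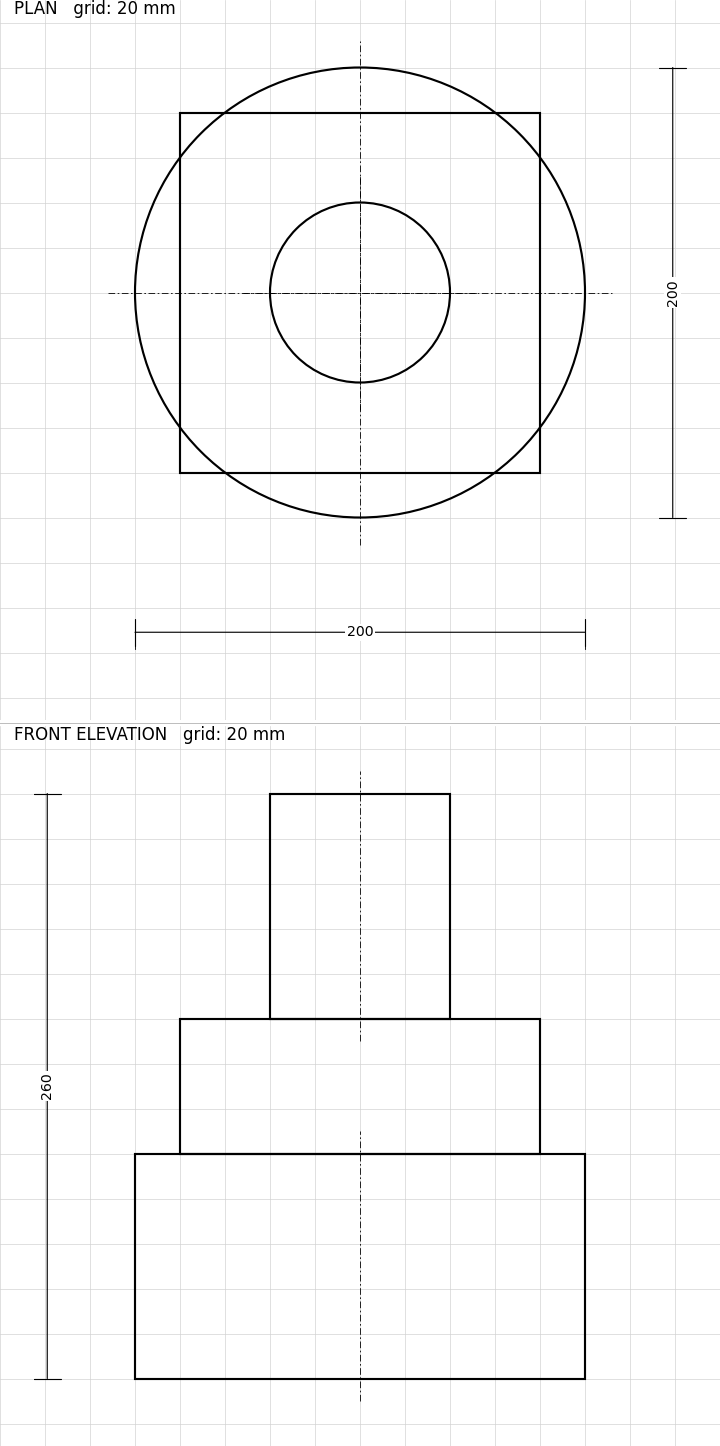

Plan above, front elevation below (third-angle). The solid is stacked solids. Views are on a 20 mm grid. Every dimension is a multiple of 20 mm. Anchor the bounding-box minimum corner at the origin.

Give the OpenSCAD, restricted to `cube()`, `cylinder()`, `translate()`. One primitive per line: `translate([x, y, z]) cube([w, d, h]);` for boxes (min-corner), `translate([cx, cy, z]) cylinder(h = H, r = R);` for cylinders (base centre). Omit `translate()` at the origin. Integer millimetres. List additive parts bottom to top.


translate([100, 100, 0]) cylinder(h = 100, r = 100);
translate([20, 20, 100]) cube([160, 160, 60]);
translate([100, 100, 160]) cylinder(h = 100, r = 40);
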